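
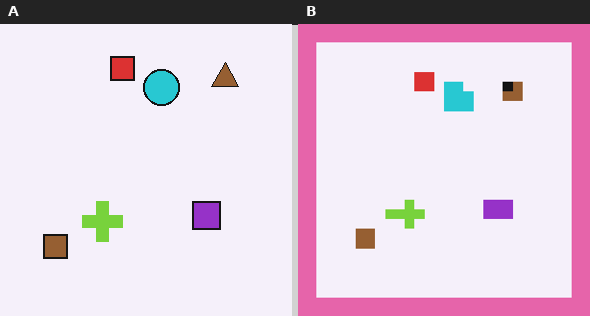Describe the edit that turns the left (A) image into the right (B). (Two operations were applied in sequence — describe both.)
It was coarsely pixelated, then framed with a pink border.

Shapes are reduced to large square blocks; fine edges and outlines are lost — a downscale-then-upscale (mosaic) effect. A solid pink frame runs around the edge of the right (B) image, with the content slightly shrunk inside it.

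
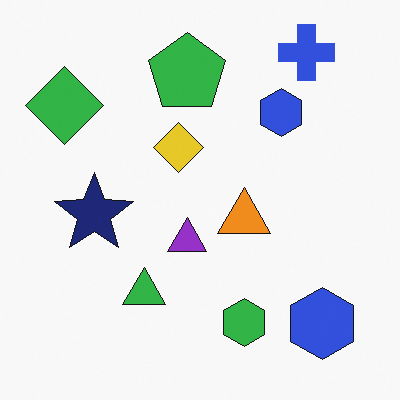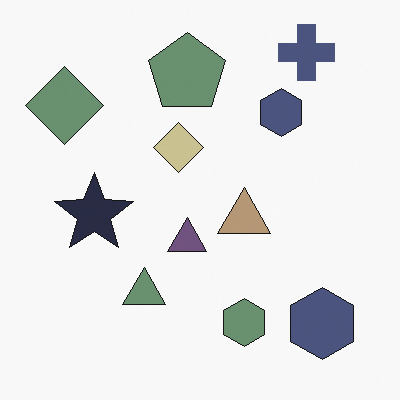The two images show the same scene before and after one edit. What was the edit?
It was made much more muted (saturation change).

All colors are more muted and greyish — a global saturation change.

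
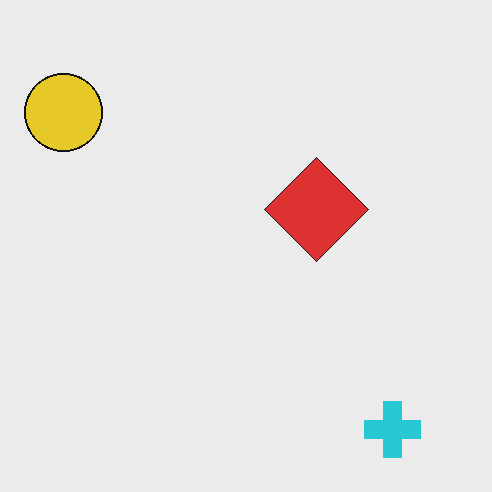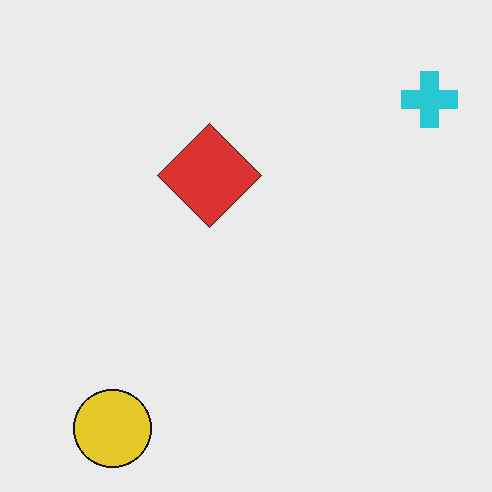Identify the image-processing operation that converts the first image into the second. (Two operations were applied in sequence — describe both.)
It was rotated 90° counter-clockwise, then JPEG-compressed with visible artifacts.

The cyan cross sits in the bottom-right of the first image and the top-right of the second — consistent with a whole-image 90° counter-clockwise rotation. Blocky 8×8 compression artifacts appear around shape edges and the flat background shows ringing — characteristic JPEG degradation.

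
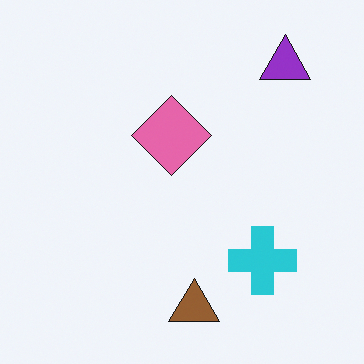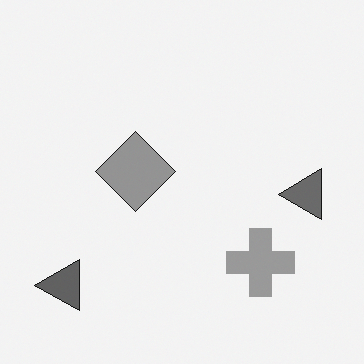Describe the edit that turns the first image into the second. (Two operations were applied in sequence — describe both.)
It was converted to grayscale, then transposed (reflected across the top-left ↔ bottom-right diagonal).

All color is removed — every shape is now a shade of grey. Shapes have swapped their row and column positions — what was in the top-right is now in the bottom-left — a diagonal reflection.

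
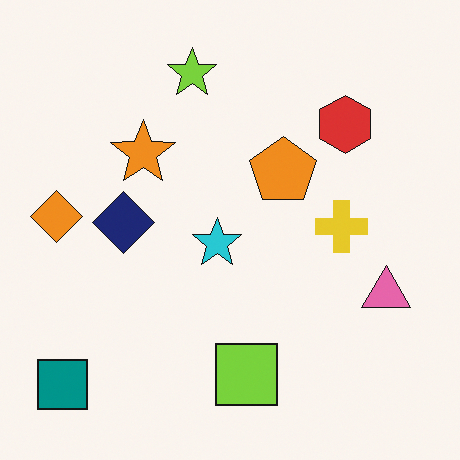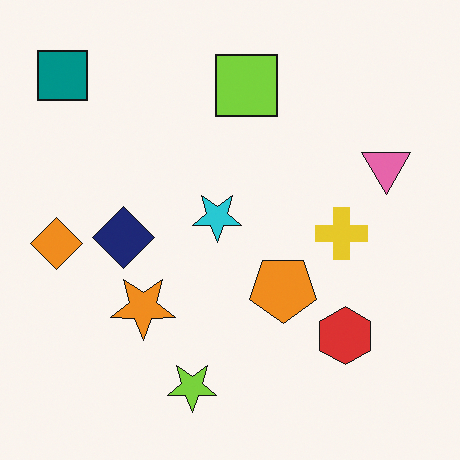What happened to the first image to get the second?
It was flipped vertically (top ↔ bottom).

The lime star is in the top of the first image and the bottom of the second — shapes on opposite sides of the horizontal midline have swapped in a mirror flip.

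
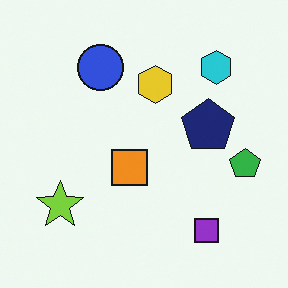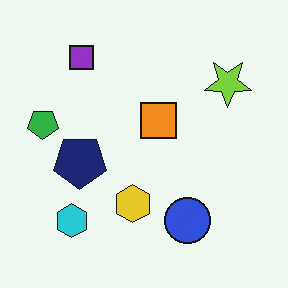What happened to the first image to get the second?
The second image is the first rotated 180°.

The purple square sits in the bottom-right of the first image and the top-left of the second — consistent with a whole-image 180° rotation.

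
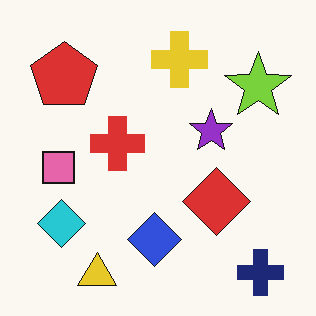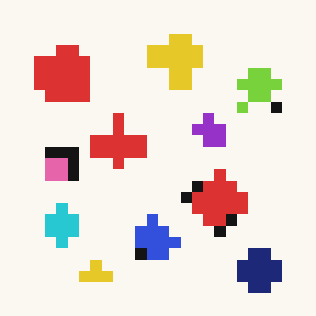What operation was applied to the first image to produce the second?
This is the original image heavily pixelated into large blocks.

Shapes are reduced to large square blocks; fine edges and outlines are lost — a downscale-then-upscale (mosaic) effect.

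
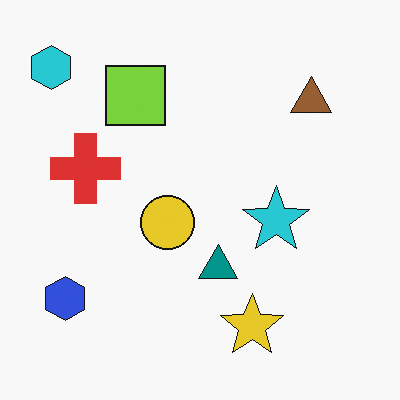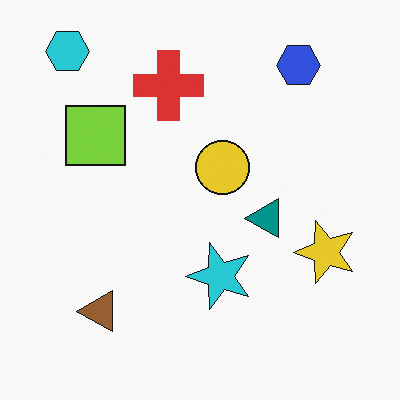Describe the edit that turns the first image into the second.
It was transposed (reflected across the top-left ↔ bottom-right diagonal).

Shapes have swapped their row and column positions — what was in the top-right is now in the bottom-left — a diagonal reflection.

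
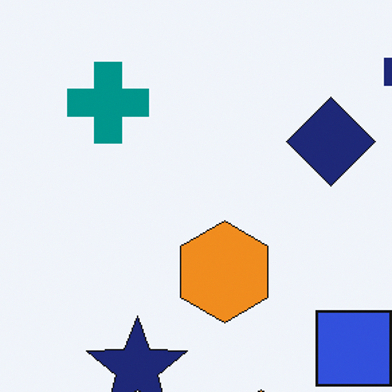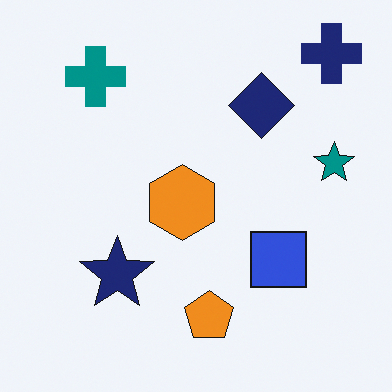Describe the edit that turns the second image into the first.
The transformation is: cropped slightly and scaled back up.

The visible shapes are larger and the field of view is narrower; shapes near the original edges may be partly or wholly outside the frame — a crop-and-rescale.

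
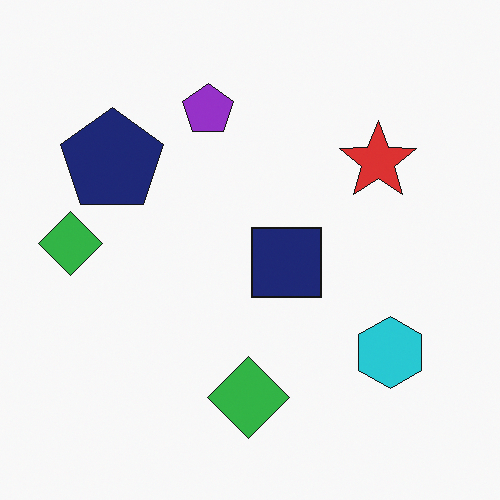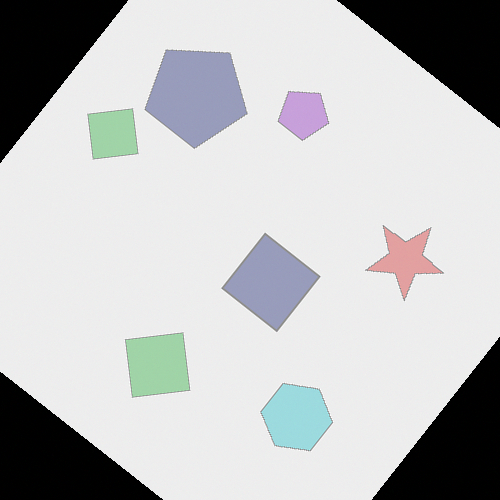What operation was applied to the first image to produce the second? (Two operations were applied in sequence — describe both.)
The transformation is: washed out (contrast reduced), then rotated clockwise by a large amount — several tens of degrees.

Tones are pushed toward mid-grey across the whole image — a global contrast change. Every shape is tilted by the same angle and the image corners show triangular fill wedges — a whole-image rotation by a non-right angle.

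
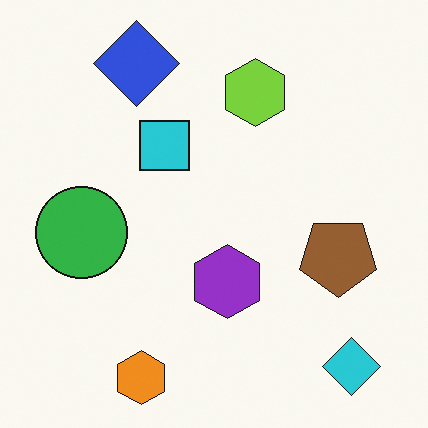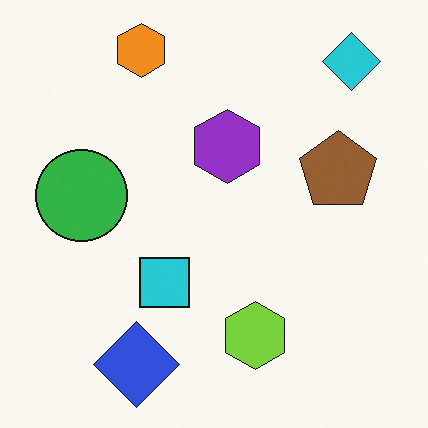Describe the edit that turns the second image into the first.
Flipped vertically (top ↔ bottom).

The orange hexagon is in the top-left of the second image and the bottom-left of the first — shapes on opposite sides of the horizontal midline have swapped in a mirror flip.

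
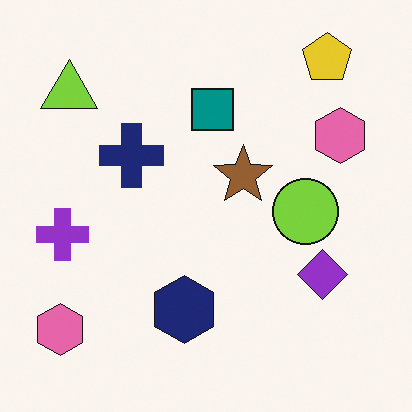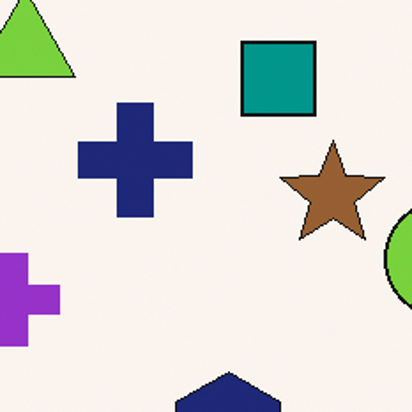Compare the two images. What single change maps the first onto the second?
The transformation is: cropped to a noticeably smaller region and rescaled.

The visible shapes are larger and the field of view is narrower; shapes near the original edges may be partly or wholly outside the frame — a crop-and-rescale.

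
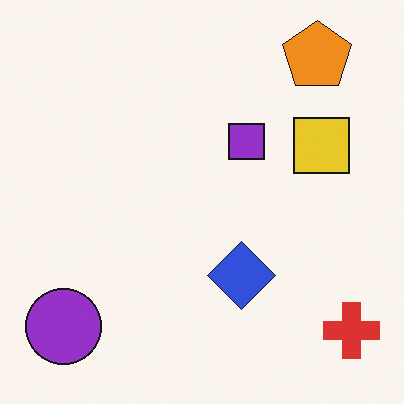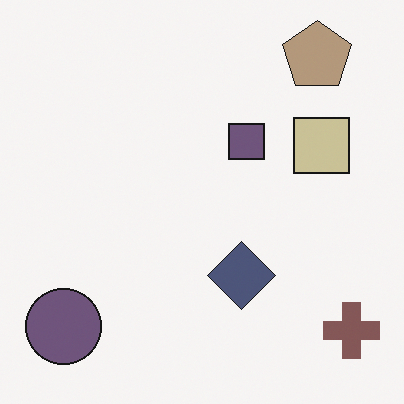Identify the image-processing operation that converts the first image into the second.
This is the original image made much more muted (saturation change).

All colors are more muted and greyish — a global saturation change.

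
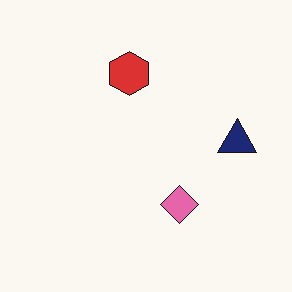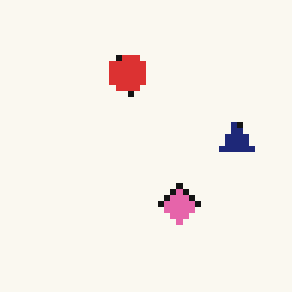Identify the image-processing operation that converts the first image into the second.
Pixelated into visible square blocks.

Shapes are reduced to large square blocks; fine edges and outlines are lost — a downscale-then-upscale (mosaic) effect.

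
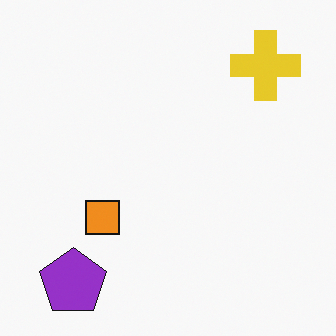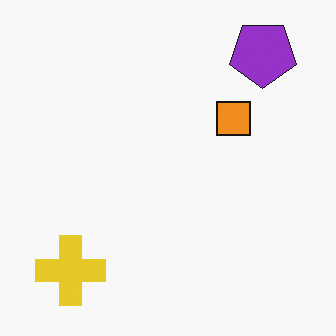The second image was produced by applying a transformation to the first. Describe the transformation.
This is the original image rotated 180°.

The purple pentagon sits in the bottom-left of the first image and the top-right of the second — consistent with a whole-image 180° rotation.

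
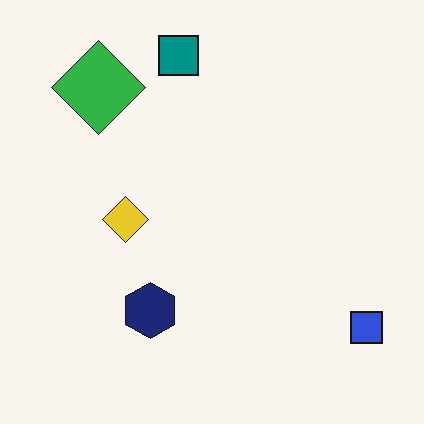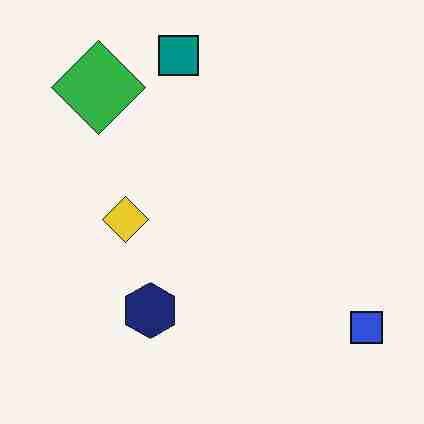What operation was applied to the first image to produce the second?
Degraded with heavy JPEG compression.

Blocky 8×8 compression artifacts appear around shape edges and the flat background shows ringing — characteristic JPEG degradation.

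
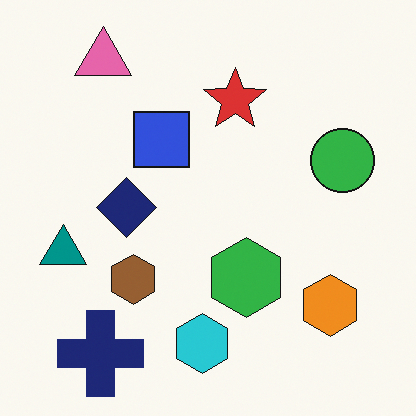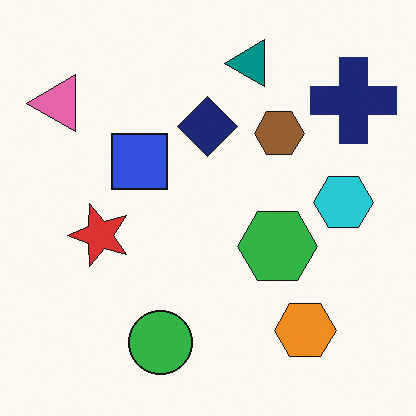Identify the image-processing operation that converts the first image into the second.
The transformation is: transposed (reflected across the top-left ↔ bottom-right diagonal).

Shapes have swapped their row and column positions — what was in the top-right is now in the bottom-left — a diagonal reflection.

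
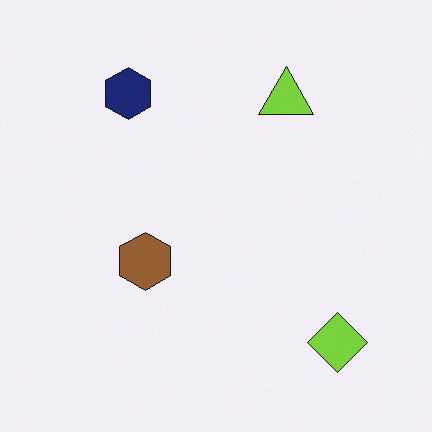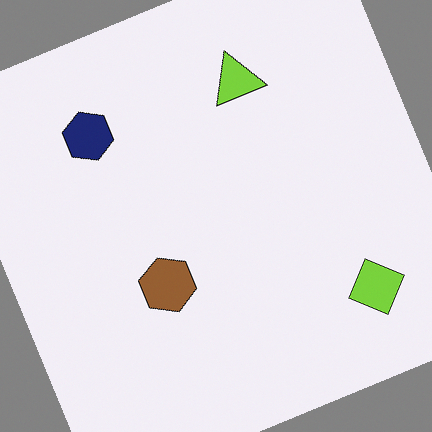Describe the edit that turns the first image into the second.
It was rotated counter-clockwise by a moderate amount.

Every shape is tilted by the same angle and the image corners show triangular fill wedges — a whole-image rotation by a non-right angle.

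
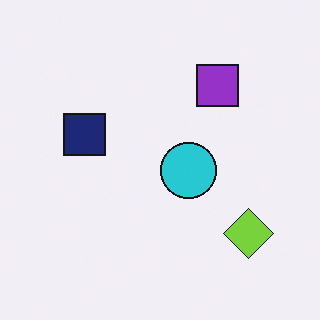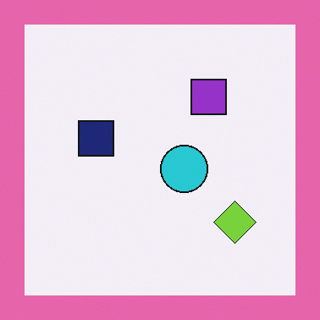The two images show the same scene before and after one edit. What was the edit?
The image was framed with a pink border.

A solid pink frame runs around the edge of the second image, with the content slightly shrunk inside it.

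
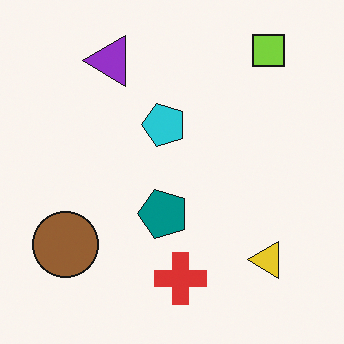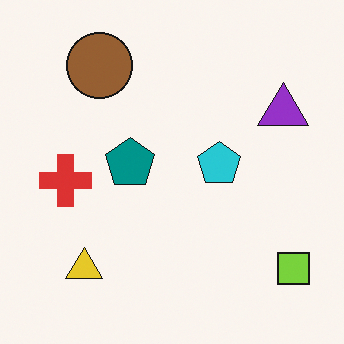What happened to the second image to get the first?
The image was rotated 90° counter-clockwise.

The lime square sits in the bottom-right of the second image and the top-right of the first — consistent with a whole-image 90° counter-clockwise rotation.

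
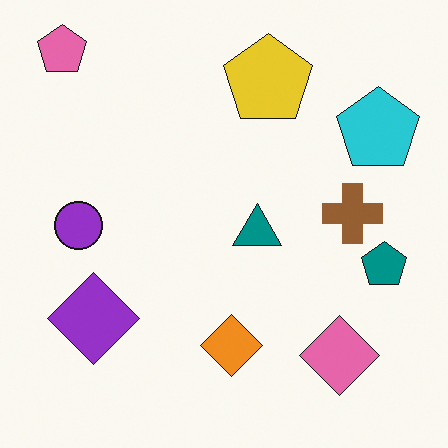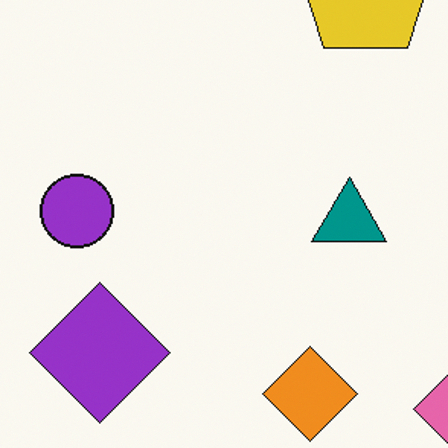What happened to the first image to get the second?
The transformation is: cropped to a modestly smaller region and rescaled.

The visible shapes are larger and the field of view is narrower; shapes near the original edges may be partly or wholly outside the frame — a crop-and-rescale.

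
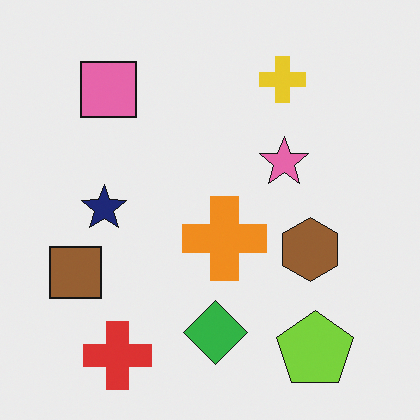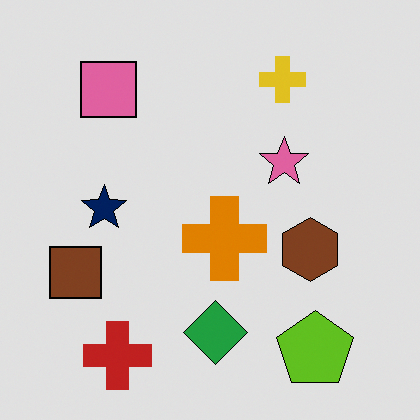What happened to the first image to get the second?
Posterized to a reduced palette.

Each flat color has snapped to a coarser quantized level — most visibly, the near-white background has dropped to a flat grey.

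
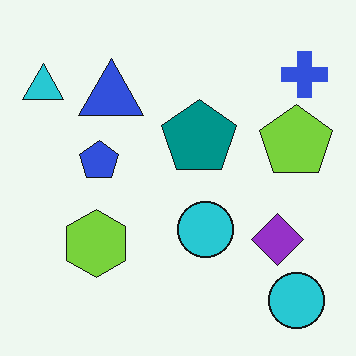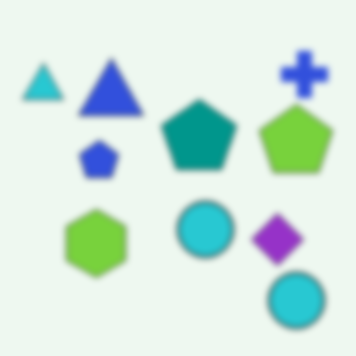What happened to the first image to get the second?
The image was noticeably gaussian-blurred.

Shape edges and outlines are uniformly softened across the whole image.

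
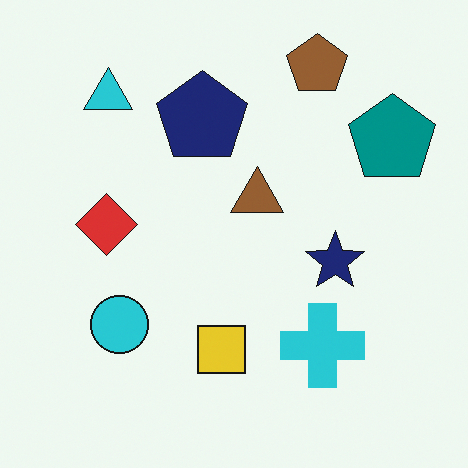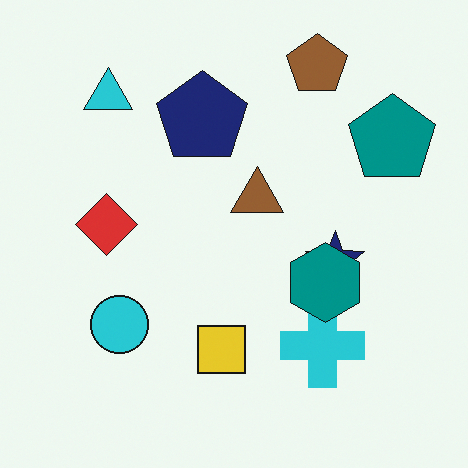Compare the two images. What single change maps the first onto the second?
Overlaid with an additional teal hexagon.

A teal hexagon appears in the second image that is absent from the first.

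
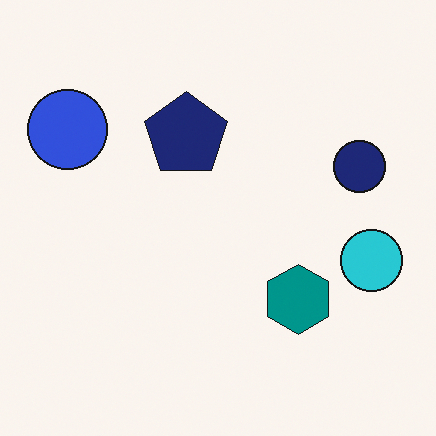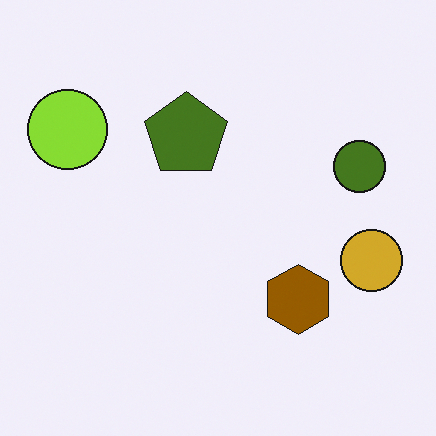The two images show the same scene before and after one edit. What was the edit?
The second image is the first hue-shifted by a large amount.

Every shape's color has rotated by the same amount around the hue wheel — a uniform hue shift.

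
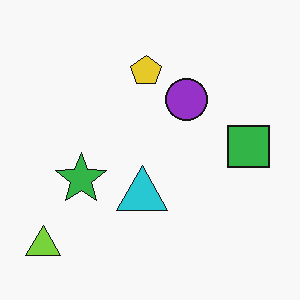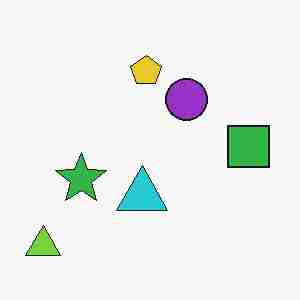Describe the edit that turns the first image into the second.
Heavily JPEG-compressed with obvious blocking artifacts.

Blocky 8×8 compression artifacts appear around shape edges and the flat background shows ringing — characteristic JPEG degradation.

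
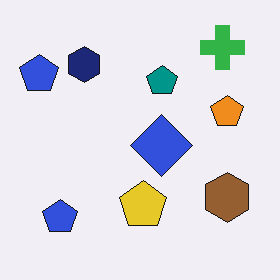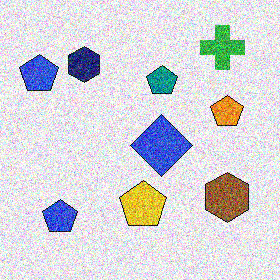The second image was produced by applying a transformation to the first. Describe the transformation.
The second image is the first degraded with a thick layer of grain.

Random speckle covers the whole image, including the flat background.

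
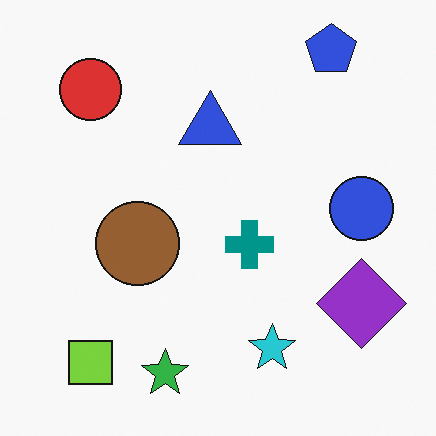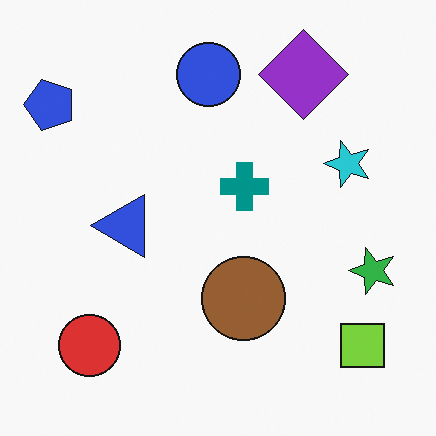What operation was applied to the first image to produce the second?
Rotated 90° counter-clockwise.

The blue pentagon sits in the top-right of the first image and the top-left of the second — consistent with a whole-image 90° counter-clockwise rotation.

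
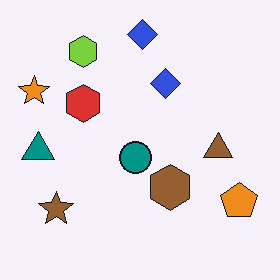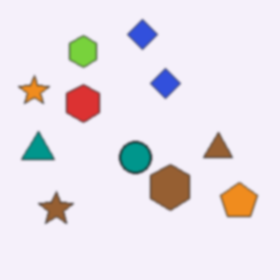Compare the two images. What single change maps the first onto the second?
The second image is the first given a subtle gaussian blur.

Shape edges and outlines are uniformly softened across the whole image.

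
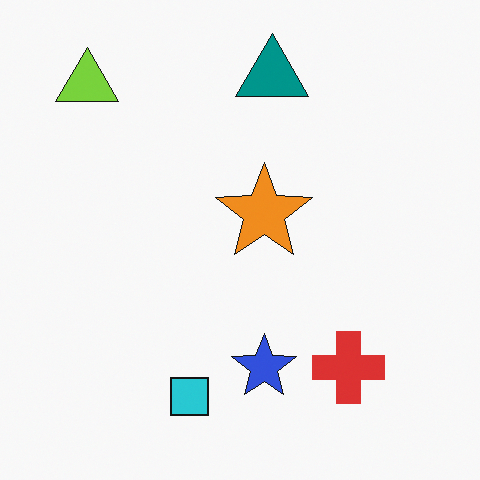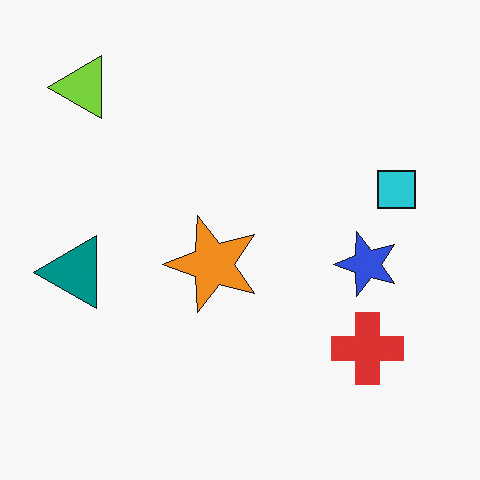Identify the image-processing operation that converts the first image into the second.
This is the original image transposed (reflected across the top-left ↔ bottom-right diagonal).

Shapes have swapped their row and column positions — what was in the top-right is now in the bottom-left — a diagonal reflection.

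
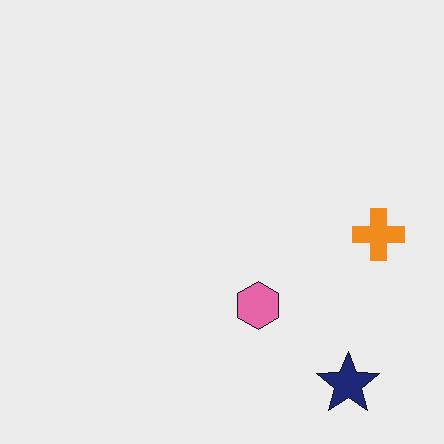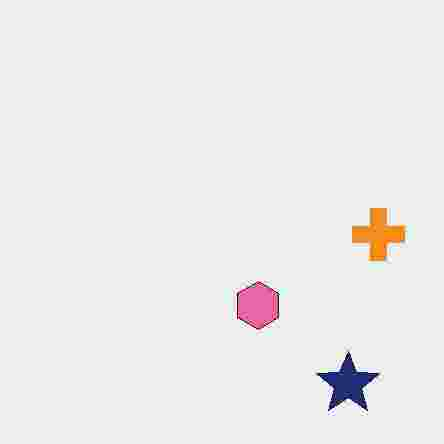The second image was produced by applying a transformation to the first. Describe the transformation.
The image was heavily JPEG-compressed with obvious blocking artifacts.

Blocky 8×8 compression artifacts appear around shape edges and the flat background shows ringing — characteristic JPEG degradation.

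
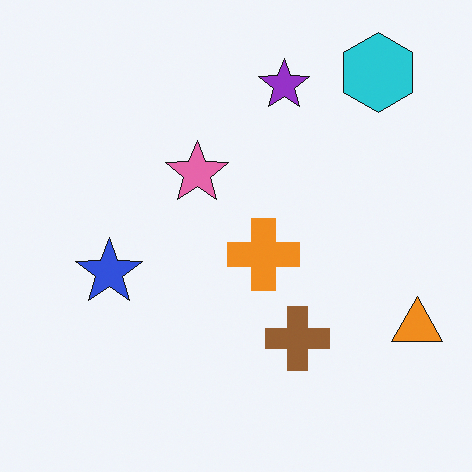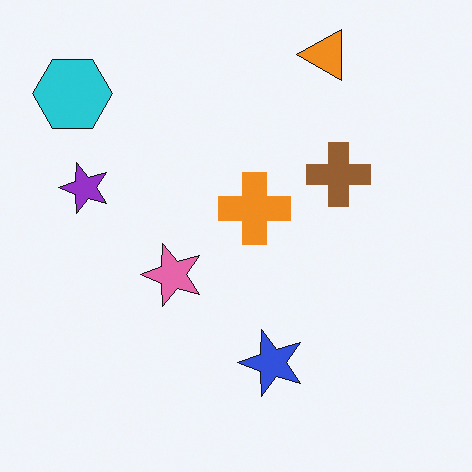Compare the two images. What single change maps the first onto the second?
It was rotated 90° counter-clockwise.

The cyan hexagon sits in the top-right of the first image and the top-left of the second — consistent with a whole-image 90° counter-clockwise rotation.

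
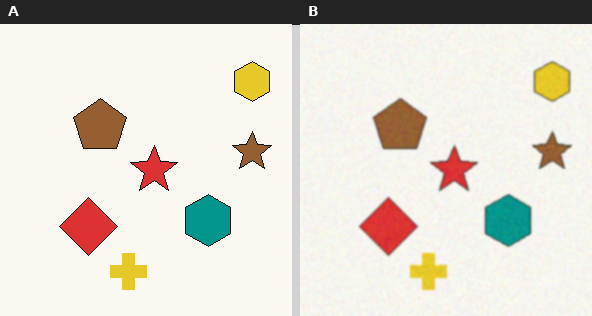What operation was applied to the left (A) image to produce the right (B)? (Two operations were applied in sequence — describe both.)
The image was degraded with subtle gaussian noise, then given a subtle gaussian blur.

Random speckle covers the whole image, including the flat background. Shape edges and outlines are uniformly softened across the whole image.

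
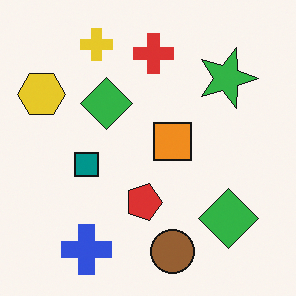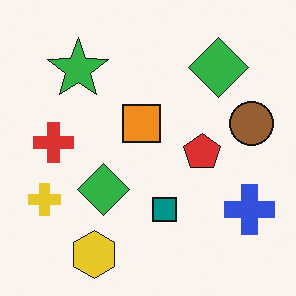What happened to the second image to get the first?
It was rotated 90° clockwise.

The yellow hexagon sits in the bottom-left of the second image and the top-left of the first — consistent with a whole-image 90° clockwise rotation.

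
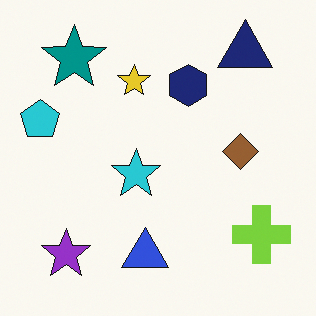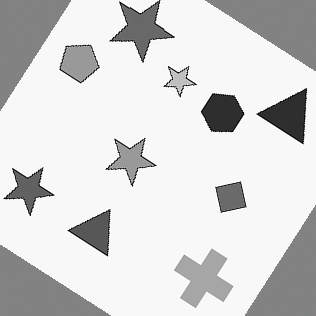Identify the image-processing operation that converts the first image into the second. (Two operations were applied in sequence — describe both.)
This is the original image converted to grayscale, then rotated clockwise by a large amount — several tens of degrees.

All color is removed — every shape is now a shade of grey. Every shape is tilted by the same angle and the image corners show triangular fill wedges — a whole-image rotation by a non-right angle.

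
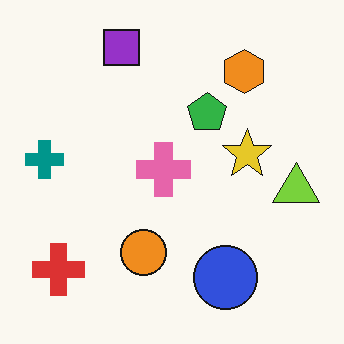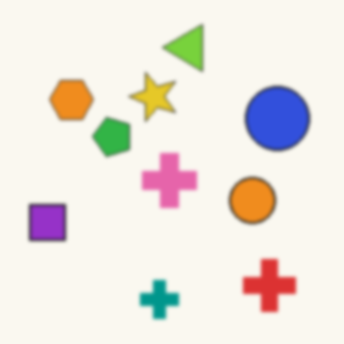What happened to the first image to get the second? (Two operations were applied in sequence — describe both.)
The transformation is: rotated 90° counter-clockwise, then lightly blurred.

The red cross sits in the bottom-left of the first image and the bottom-right of the second — consistent with a whole-image 90° counter-clockwise rotation. Shape edges and outlines are uniformly softened across the whole image.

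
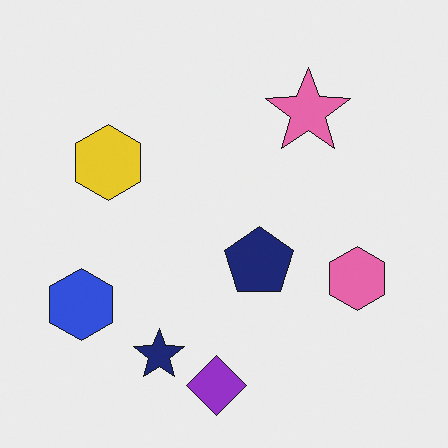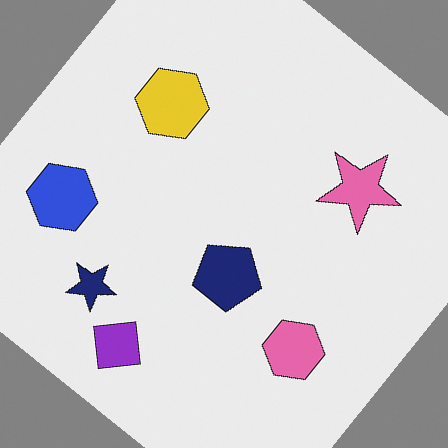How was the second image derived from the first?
This is the original image rotated clockwise by a large amount — several tens of degrees.

Every shape is tilted by the same angle and the image corners show triangular fill wedges — a whole-image rotation by a non-right angle.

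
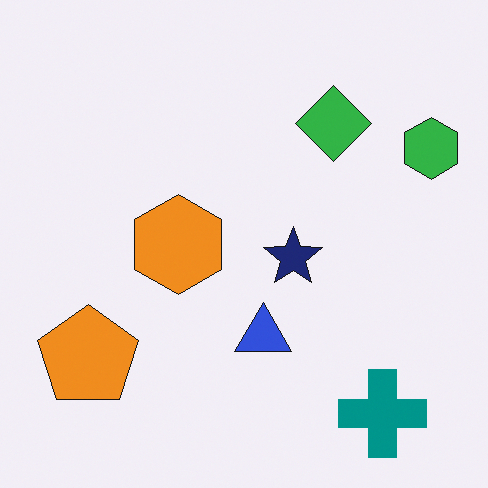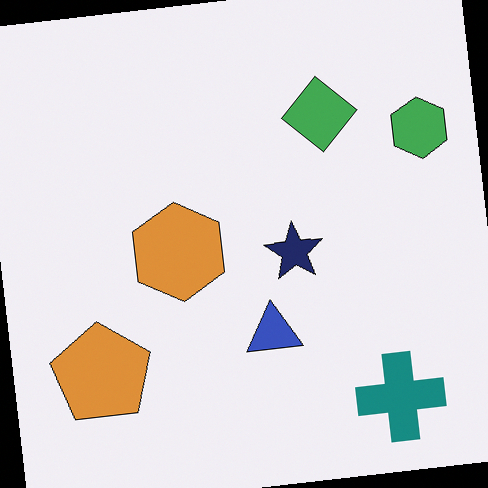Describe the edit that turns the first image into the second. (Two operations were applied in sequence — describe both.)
The transformation is: rotated counter-clockwise by a slight angle, then slightly desaturated.

Every shape is tilted by the same angle and the image corners show triangular fill wedges — a whole-image rotation by a non-right angle. All colors are more muted and greyish — a global saturation change.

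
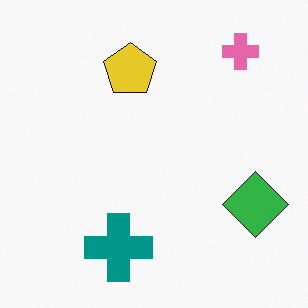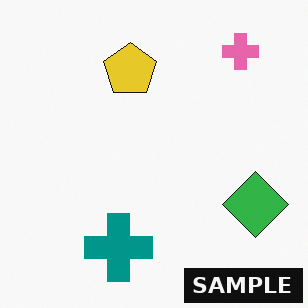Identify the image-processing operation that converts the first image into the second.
The image was watermarked with the text "SAMPLE" in the lower-right corner.

A dark label reading "SAMPLE" appears in the lower-right corner.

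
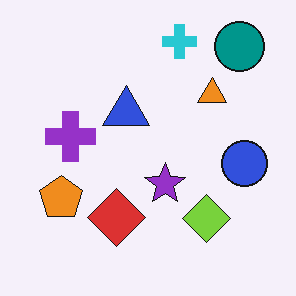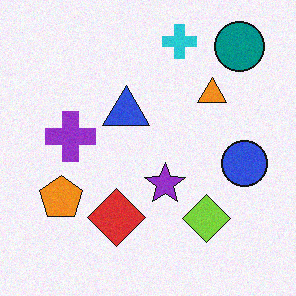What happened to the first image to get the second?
The transformation is: degraded with a light layer of grain.

Random speckle covers the whole image, including the flat background.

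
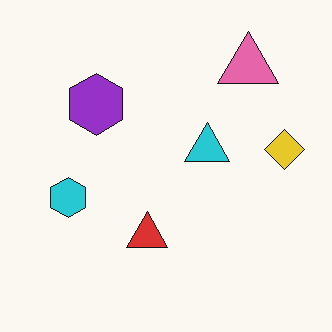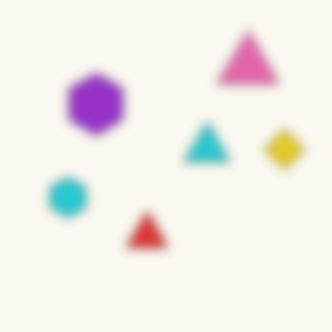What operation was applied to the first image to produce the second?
The image was strongly gaussian-blurred.

Shape edges and outlines are uniformly softened across the whole image.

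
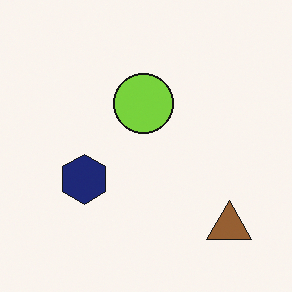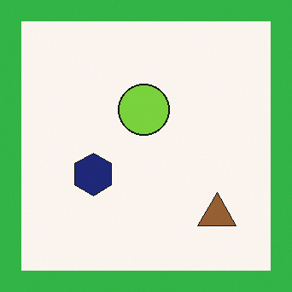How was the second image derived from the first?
The image was framed with a green border.

A solid green frame runs around the edge of the second image, with the content slightly shrunk inside it.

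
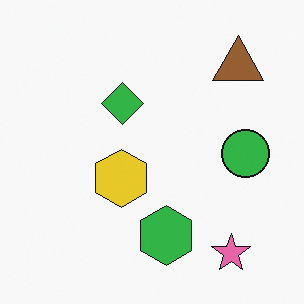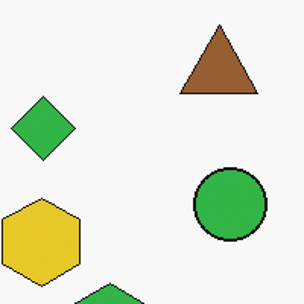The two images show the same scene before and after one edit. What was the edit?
The second image is the first cropped to a modestly smaller region and rescaled.

The visible shapes are larger and the field of view is narrower; shapes near the original edges may be partly or wholly outside the frame — a crop-and-rescale.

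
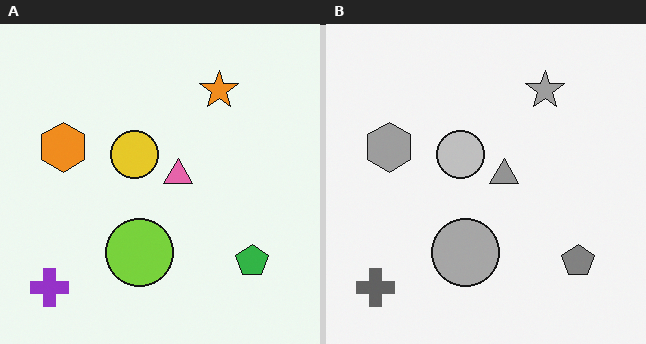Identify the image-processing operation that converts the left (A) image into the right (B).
It was converted to grayscale.

All color is removed — every shape is now a shade of grey.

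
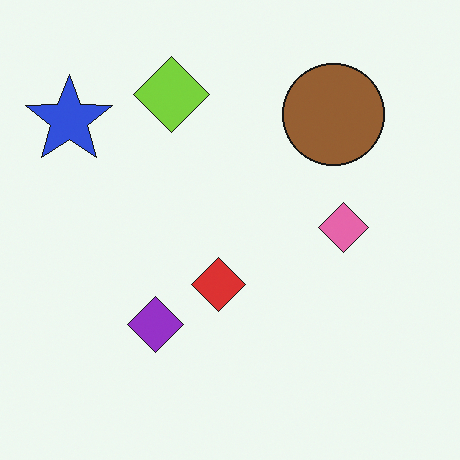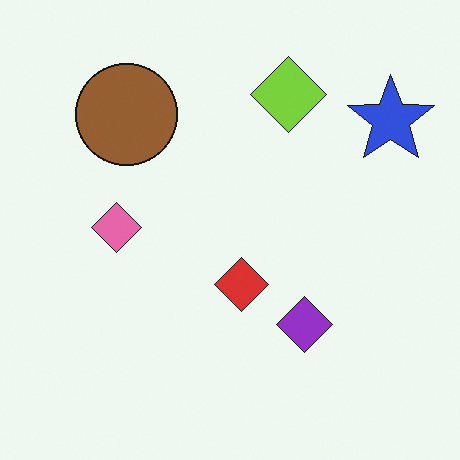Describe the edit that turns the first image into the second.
Flipped horizontally (left ↔ right).

The blue star is in the top-left of the first image and the top-right of the second — shapes on opposite sides of the vertical midline have swapped in a mirror flip.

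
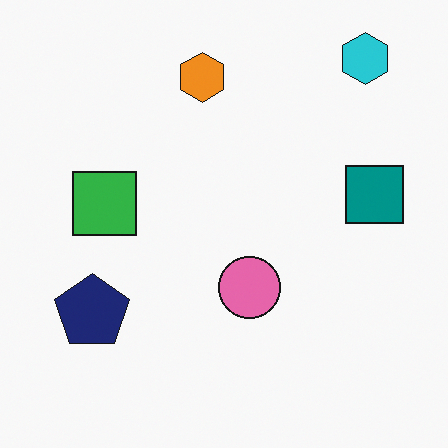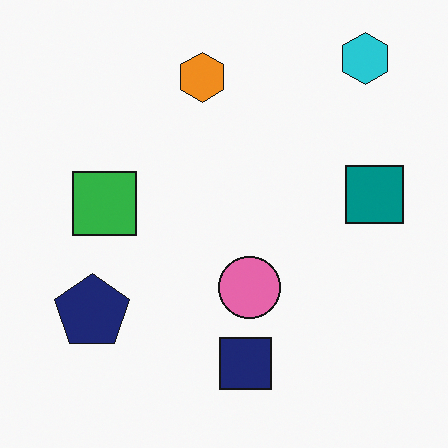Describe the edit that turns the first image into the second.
The transformation is: overlaid with an additional navy square.

A navy square appears in the second image that is absent from the first.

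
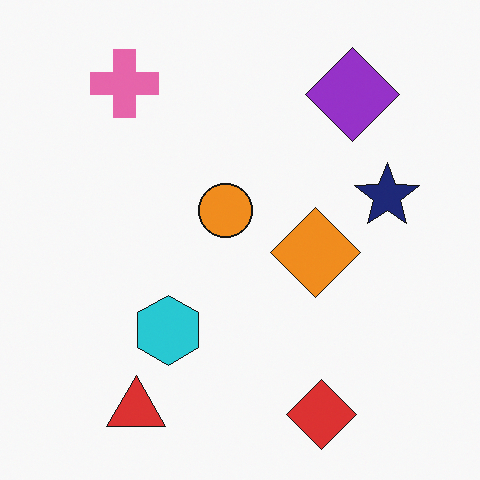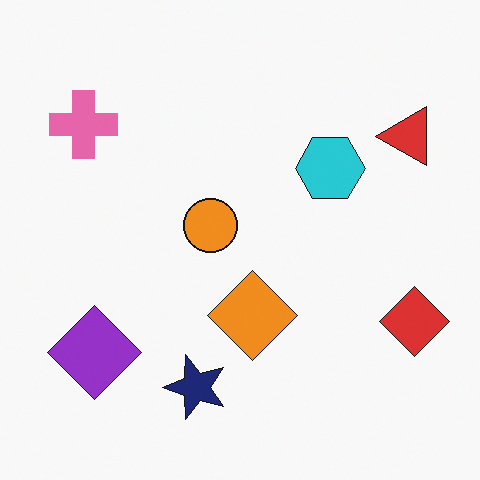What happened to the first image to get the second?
Transposed (reflected across the top-left ↔ bottom-right diagonal).

Shapes have swapped their row and column positions — what was in the top-right is now in the bottom-left — a diagonal reflection.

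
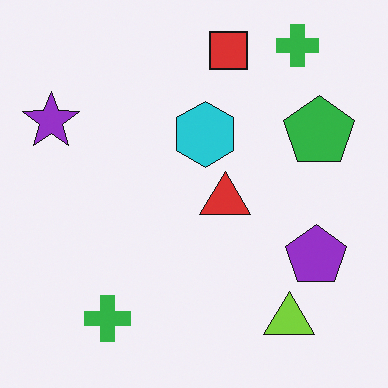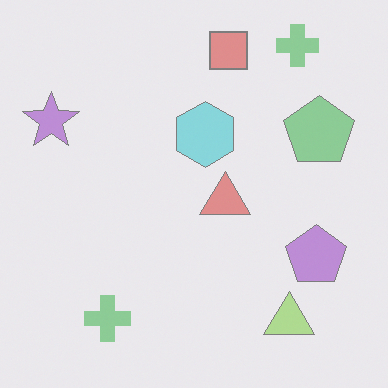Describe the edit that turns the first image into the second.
The second image is the first given much lower contrast.

Tones are pushed toward mid-grey across the whole image — a global contrast change.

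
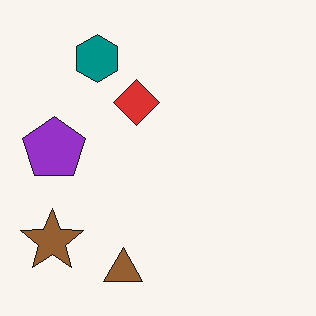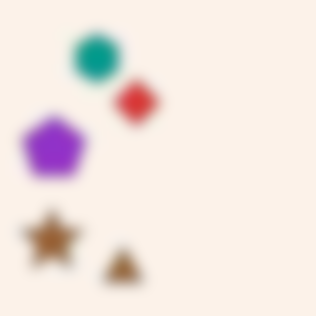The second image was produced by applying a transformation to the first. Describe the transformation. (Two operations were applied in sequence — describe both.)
The transformation is: heavily JPEG-compressed with obvious blocking artifacts, then strongly gaussian-blurred.

Blocky 8×8 compression artifacts appear around shape edges and the flat background shows ringing — characteristic JPEG degradation. Shape edges and outlines are uniformly softened across the whole image.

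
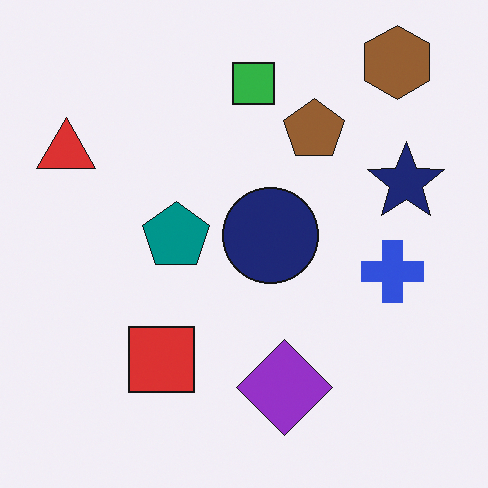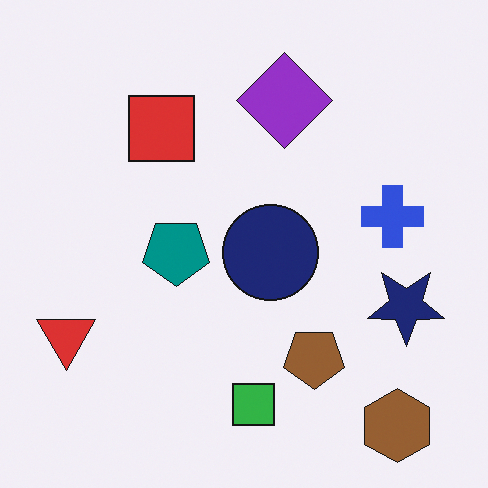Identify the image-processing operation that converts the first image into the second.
The second image is the first flipped vertically (top ↔ bottom).

The brown hexagon is in the top-right of the first image and the bottom-right of the second — shapes on opposite sides of the horizontal midline have swapped in a mirror flip.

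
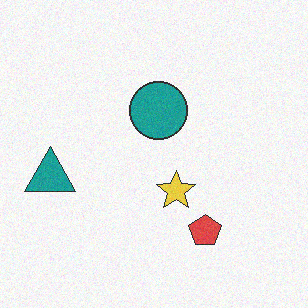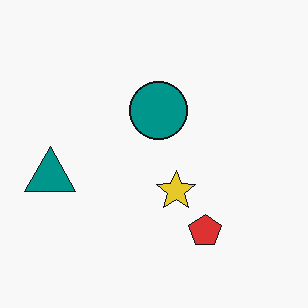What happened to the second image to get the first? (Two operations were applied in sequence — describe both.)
The image was given slightly reduced contrast, then degraded with light additive noise.

Tones are pushed toward mid-grey across the whole image — a global contrast change. Random speckle covers the whole image, including the flat background.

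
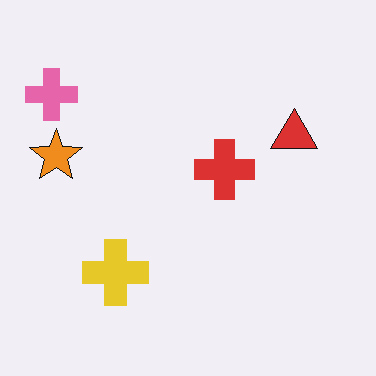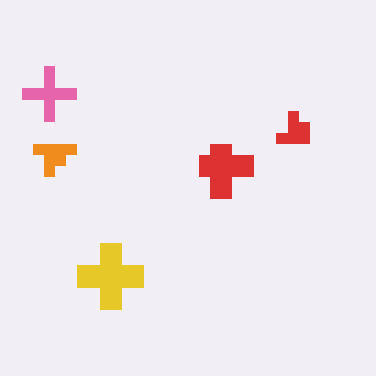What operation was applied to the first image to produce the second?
The transformation is: coarsely pixelated.

Shapes are reduced to large square blocks; fine edges and outlines are lost — a downscale-then-upscale (mosaic) effect.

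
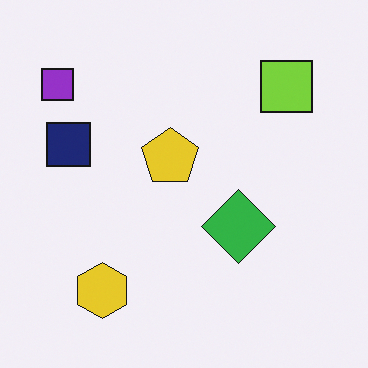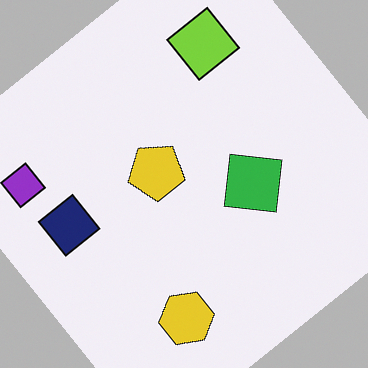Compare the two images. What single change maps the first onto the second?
This is the original image rotated counter-clockwise by a large amount — several tens of degrees.

Every shape is tilted by the same angle and the image corners show triangular fill wedges — a whole-image rotation by a non-right angle.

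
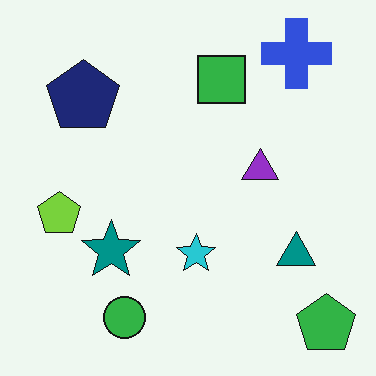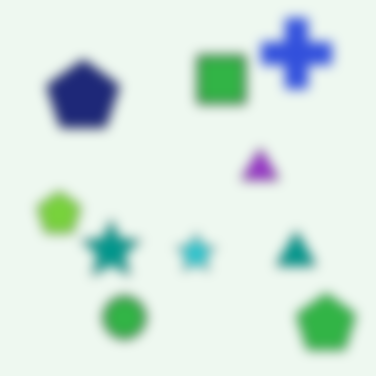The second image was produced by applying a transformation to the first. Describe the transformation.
The transformation is: heavily blurred.

Shape edges and outlines are uniformly softened across the whole image.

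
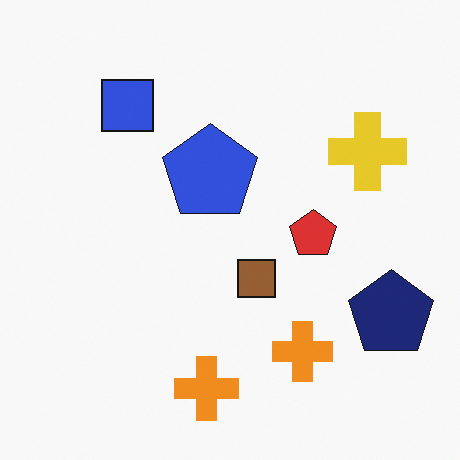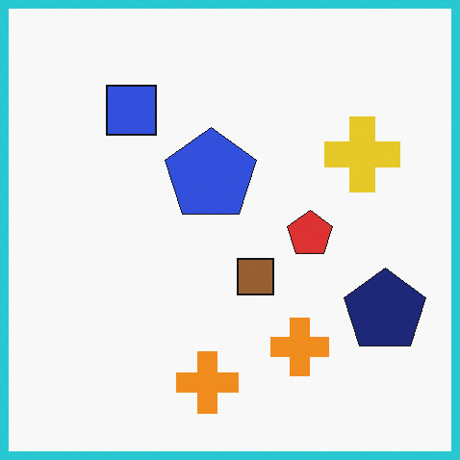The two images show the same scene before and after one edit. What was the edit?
The second image is the first framed with a cyan border.

A solid cyan frame runs around the edge of the second image, with the content slightly shrunk inside it.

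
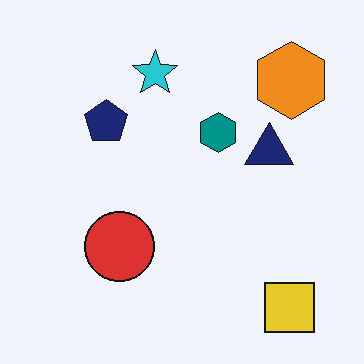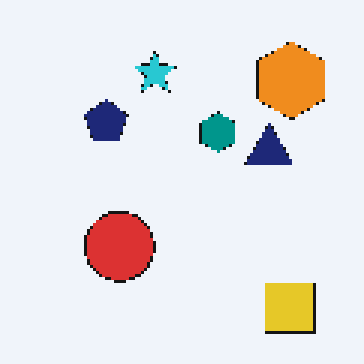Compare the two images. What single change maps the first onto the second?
The image was lightly pixelated (a mild mosaic effect).

Shapes are reduced to large square blocks; fine edges and outlines are lost — a downscale-then-upscale (mosaic) effect.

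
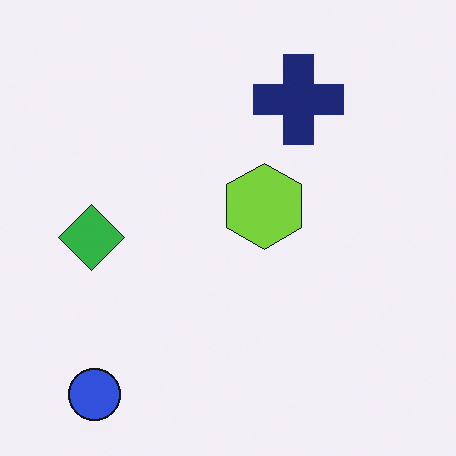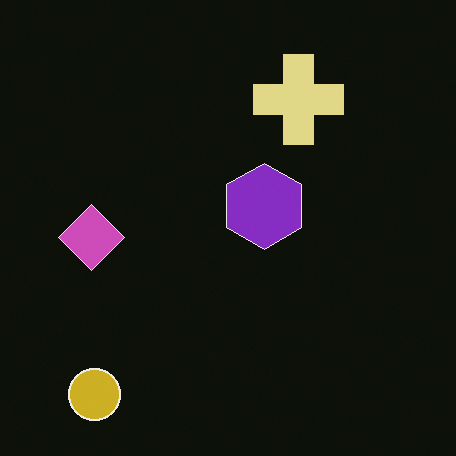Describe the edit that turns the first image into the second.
It was color-inverted (negative).

The light background has become dark and every shape's color is its complement — a photographic negative.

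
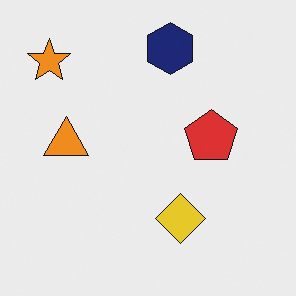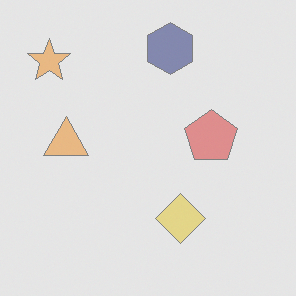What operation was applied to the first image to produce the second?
This is the original image washed out (contrast reduced).

Tones are pushed toward mid-grey across the whole image — a global contrast change.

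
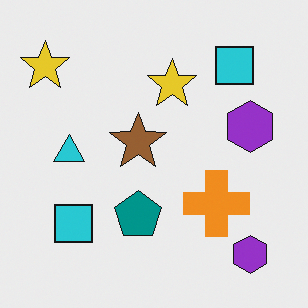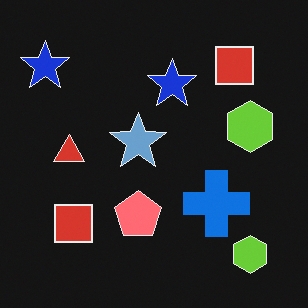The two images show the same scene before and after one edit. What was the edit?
This is the original image color-inverted (negative).

The light background has become dark and every shape's color is its complement — a photographic negative.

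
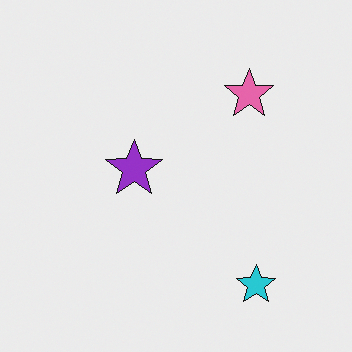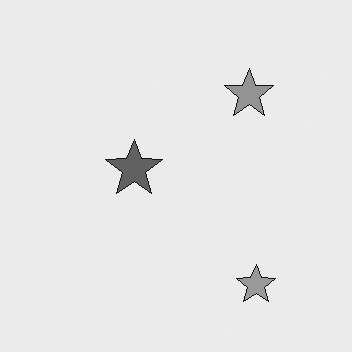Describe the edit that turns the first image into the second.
It was converted to grayscale.

All color is removed — every shape is now a shade of grey.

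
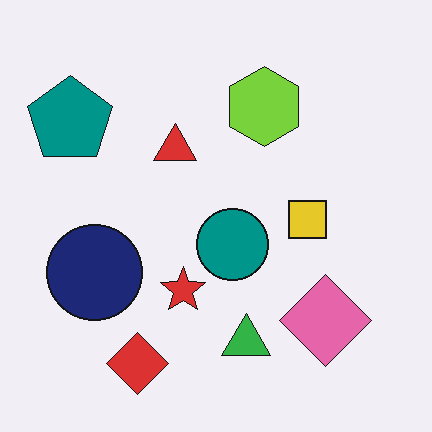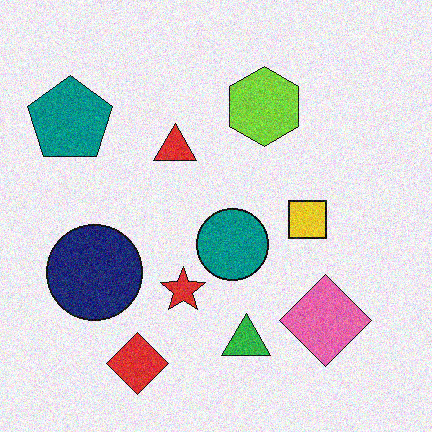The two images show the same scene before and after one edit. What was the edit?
The second image is the first degraded with moderate additive noise.

Random speckle covers the whole image, including the flat background.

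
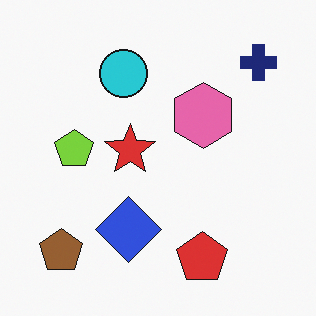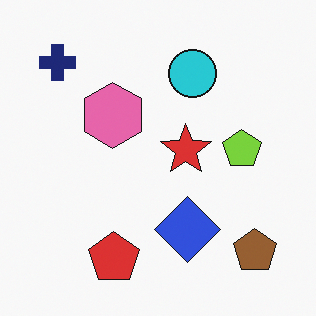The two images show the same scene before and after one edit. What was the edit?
The image was flipped horizontally (left ↔ right).

The navy cross is in the top-right of the first image and the top-left of the second — shapes on opposite sides of the vertical midline have swapped in a mirror flip.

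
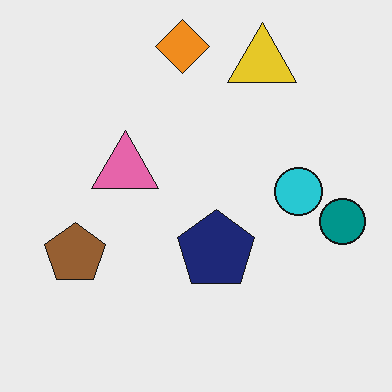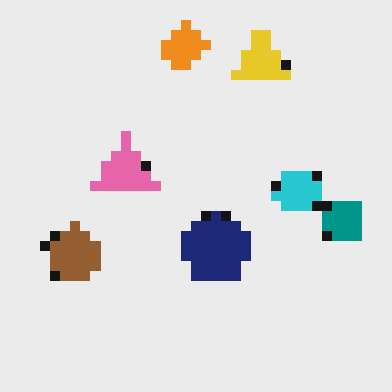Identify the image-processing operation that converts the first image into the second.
The second image is the first coarsely pixelated.

Shapes are reduced to large square blocks; fine edges and outlines are lost — a downscale-then-upscale (mosaic) effect.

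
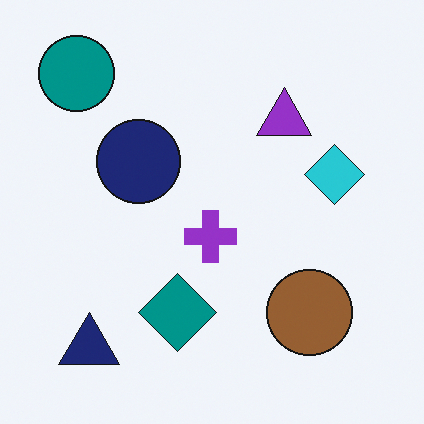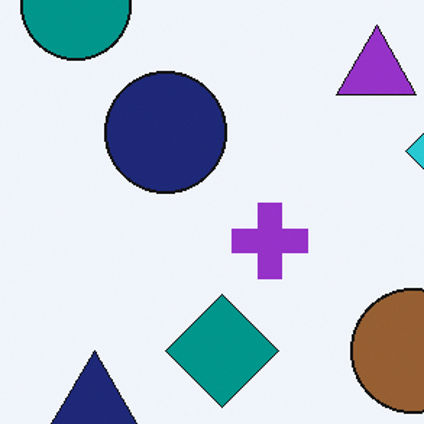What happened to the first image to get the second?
This is the original image cropped slightly and scaled back up.

The visible shapes are larger and the field of view is narrower; shapes near the original edges may be partly or wholly outside the frame — a crop-and-rescale.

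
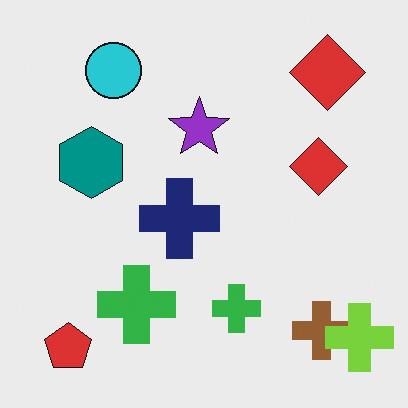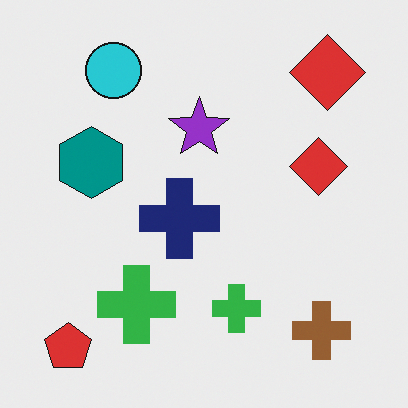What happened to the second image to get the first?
This is the original image overlaid with an additional lime cross.

A lime cross appears in the first image that is absent from the second.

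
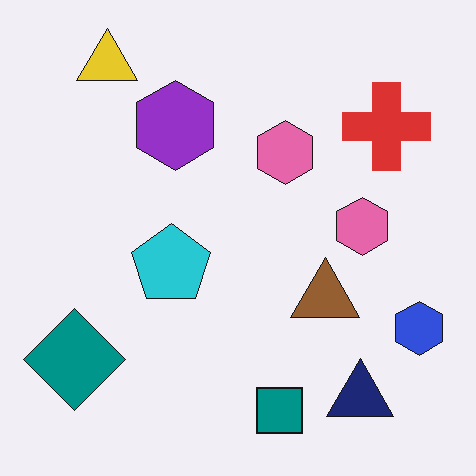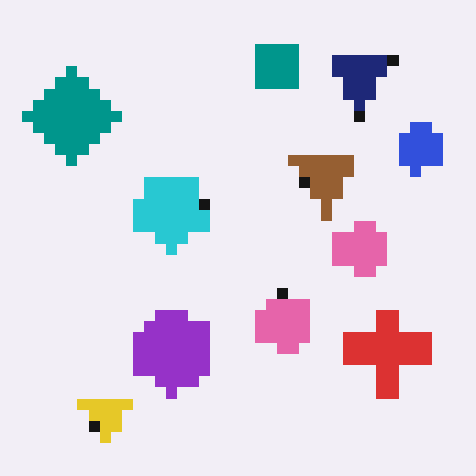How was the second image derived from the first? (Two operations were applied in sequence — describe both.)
Flipped vertically (top ↔ bottom), then coarsely pixelated.

The yellow triangle is in the top-left of the first image and the bottom-left of the second — shapes on opposite sides of the horizontal midline have swapped in a mirror flip. Shapes are reduced to large square blocks; fine edges and outlines are lost — a downscale-then-upscale (mosaic) effect.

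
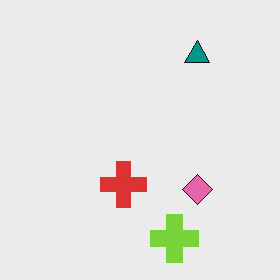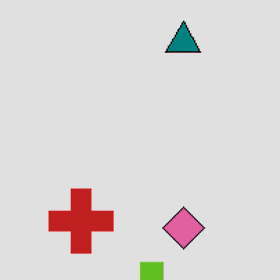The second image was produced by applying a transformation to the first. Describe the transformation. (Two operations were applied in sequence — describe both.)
The transformation is: cropped slightly and scaled back up, then posterized to a reduced palette.

The visible shapes are larger and the field of view is narrower; shapes near the original edges may be partly or wholly outside the frame — a crop-and-rescale. Each flat color has snapped to a coarser quantized level — most visibly, the near-white background has dropped to a flat grey.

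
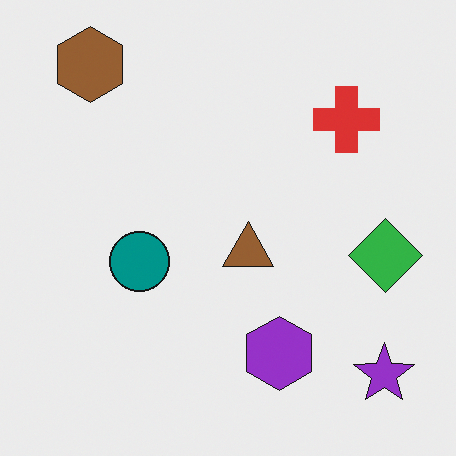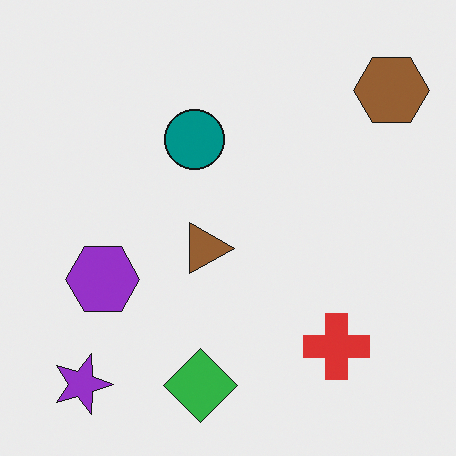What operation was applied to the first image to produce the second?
The second image is the first rotated 90° clockwise.

The brown hexagon sits in the top-left of the first image and the top-right of the second — consistent with a whole-image 90° clockwise rotation.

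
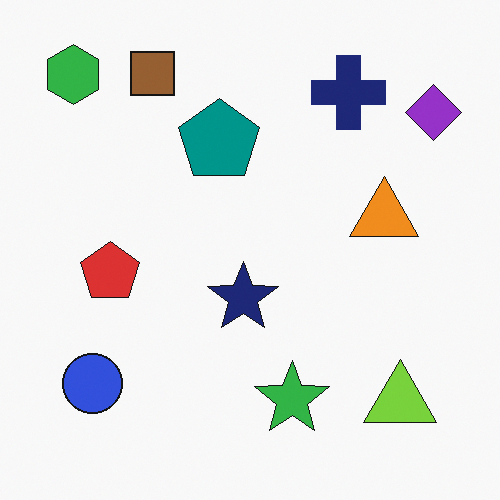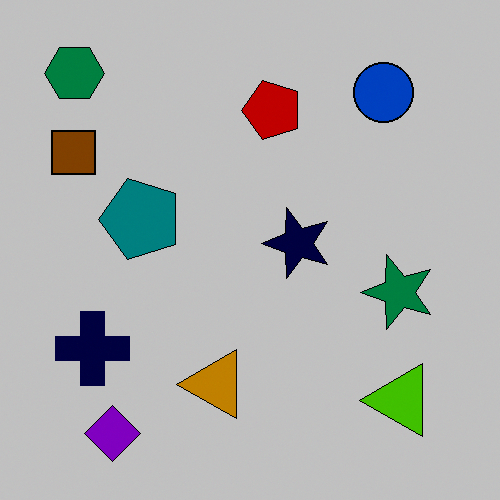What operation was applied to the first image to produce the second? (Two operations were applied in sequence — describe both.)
The image was transposed (reflected across the top-left ↔ bottom-right diagonal), then aggressively posterized.

Shapes have swapped their row and column positions — what was in the top-right is now in the bottom-left — a diagonal reflection. Each flat color has snapped to a coarser quantized level — most visibly, the near-white background has dropped to a flat grey.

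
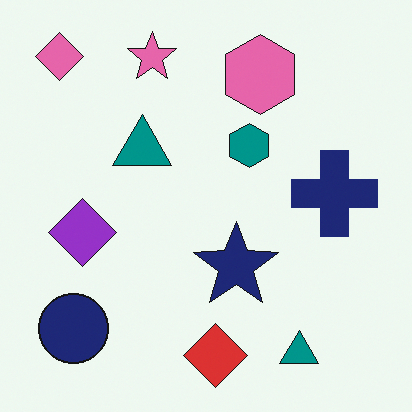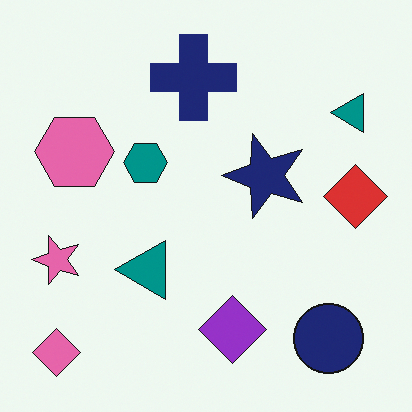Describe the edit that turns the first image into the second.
It was rotated 90° counter-clockwise.

The pink diamond sits in the top-left of the first image and the bottom-left of the second — consistent with a whole-image 90° counter-clockwise rotation.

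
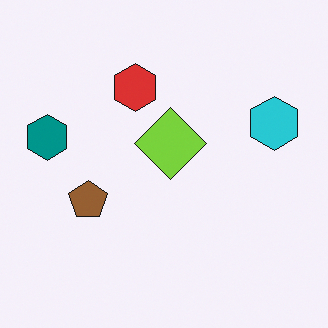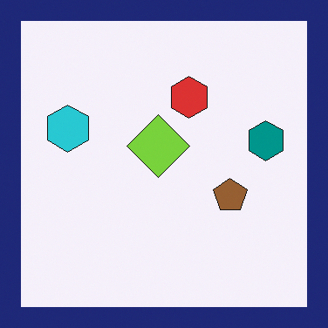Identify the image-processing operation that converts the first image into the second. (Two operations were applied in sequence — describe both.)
It was flipped horizontally (left ↔ right), then framed with a navy border.

The teal hexagon is in the left of the first image and the right of the second — shapes on opposite sides of the vertical midline have swapped in a mirror flip. A solid navy frame runs around the edge of the second image, with the content slightly shrunk inside it.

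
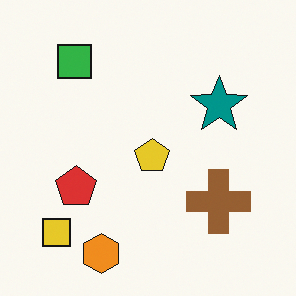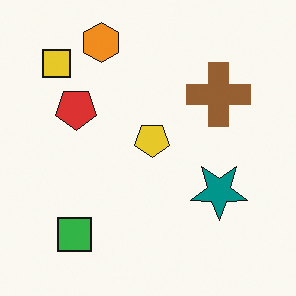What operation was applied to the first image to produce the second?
The image was flipped vertically (top ↔ bottom).

The orange hexagon is in the bottom of the first image and the top of the second — shapes on opposite sides of the horizontal midline have swapped in a mirror flip.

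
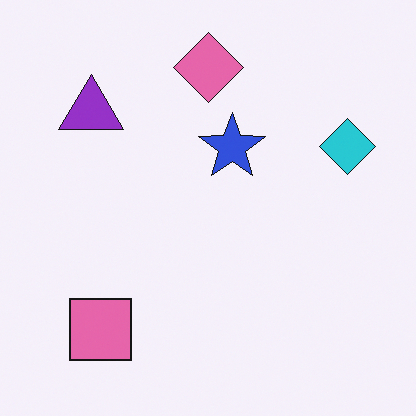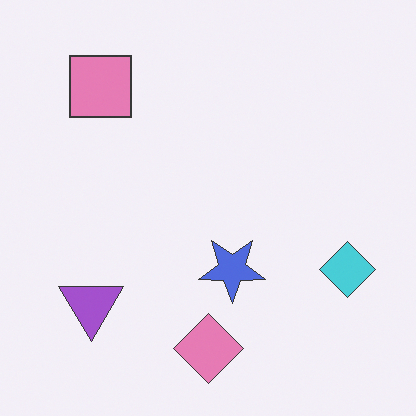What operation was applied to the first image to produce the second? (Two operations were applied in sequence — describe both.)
This is the original image flipped vertically (top ↔ bottom), then given slightly reduced contrast.

The pink diamond is in the top of the first image and the bottom of the second — shapes on opposite sides of the horizontal midline have swapped in a mirror flip. Tones are pushed toward mid-grey across the whole image — a global contrast change.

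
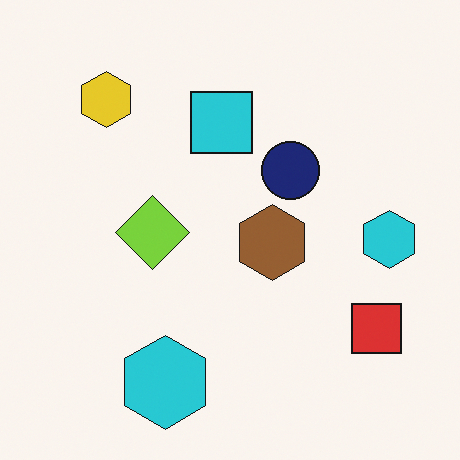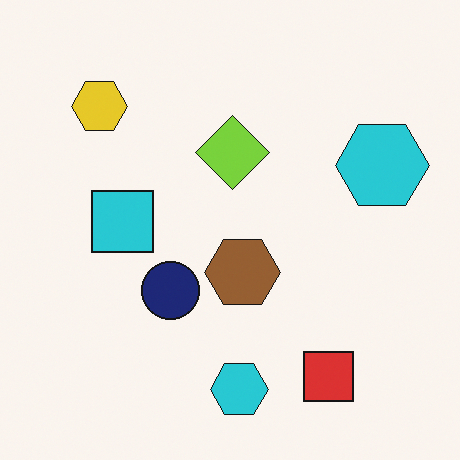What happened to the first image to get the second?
It was transposed (reflected across the top-left ↔ bottom-right diagonal).

Shapes have swapped their row and column positions — what was in the top-right is now in the bottom-left — a diagonal reflection.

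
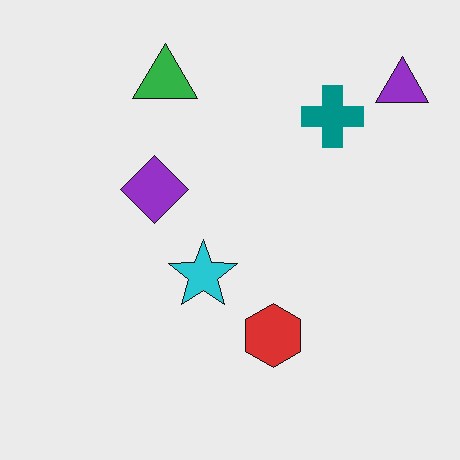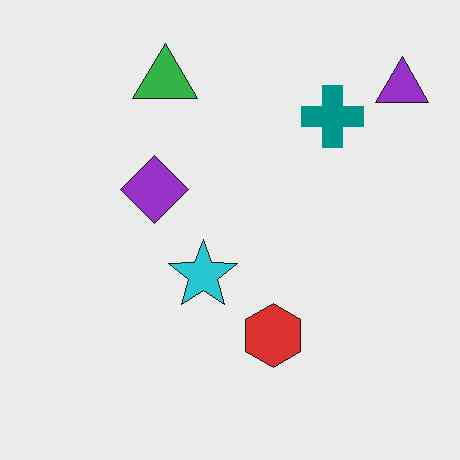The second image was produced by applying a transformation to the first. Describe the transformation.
It was JPEG-compressed with visible artifacts.

Blocky 8×8 compression artifacts appear around shape edges and the flat background shows ringing — characteristic JPEG degradation.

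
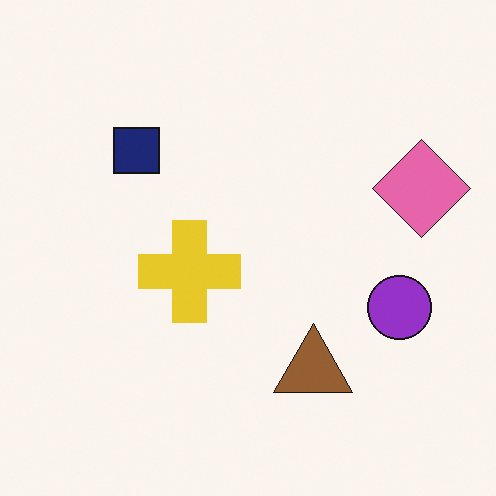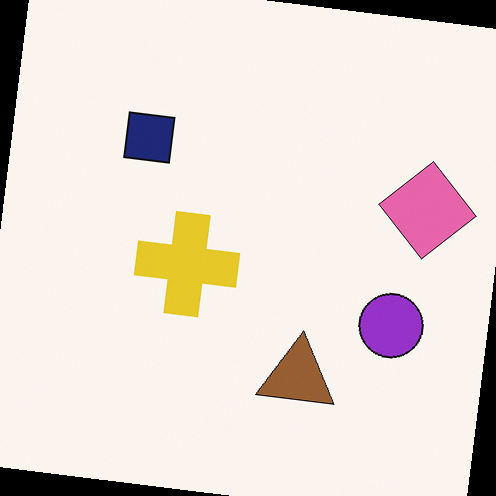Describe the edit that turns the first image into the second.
The second image is the first rotated clockwise by a slight angle.

Every shape is tilted by the same angle and the image corners show triangular fill wedges — a whole-image rotation by a non-right angle.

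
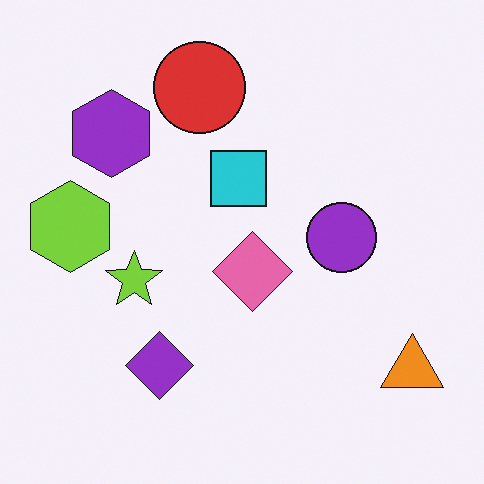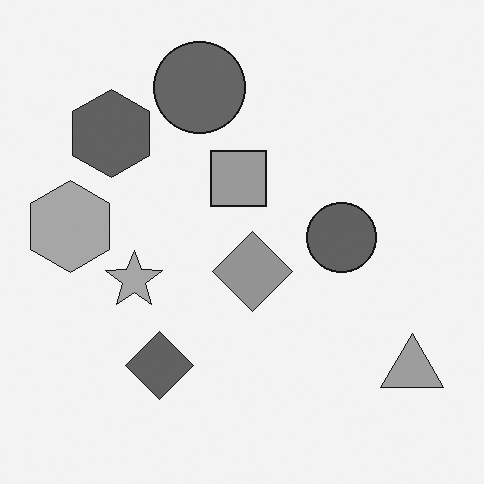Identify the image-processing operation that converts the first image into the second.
The image was converted to grayscale.

All color is removed — every shape is now a shade of grey.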